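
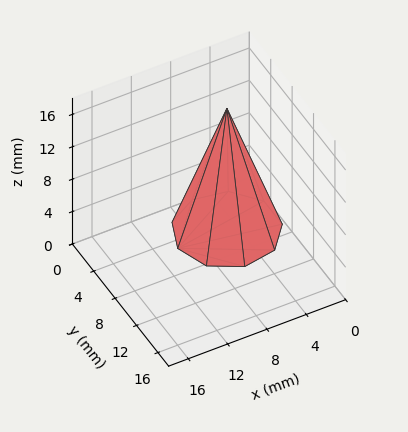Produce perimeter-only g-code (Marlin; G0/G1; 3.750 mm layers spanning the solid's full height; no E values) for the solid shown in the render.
Reading the render: the shape is a regular 9-sided pyramid, base circumscribed radius ≈ 5 mm, apex at z ≈ 15 mm (dimensions read to the nearest mm from the axis ticks). For the g-code, the solid's height is divided into equal slices at the stated Δz and each level perimeter traced with G1 moves after a G0 lift.

; perimeter-only toolpath
G21 ; units = mm
G90 ; absolute positioning
G28 ; home
; layer 1
G0 Z3.750
G0 X8.750 Y5.000
G1 X7.873 Y7.411
G1 X5.651 Y8.693
G1 X3.125 Y8.248
G1 X1.476 Y6.282
G1 X1.476 Y3.718
G1 X3.125 Y1.752
G1 X5.651 Y1.307
G1 X7.873 Y2.590
G1 X8.750 Y5.000
; layer 2
G0 Z7.500
G0 X7.500 Y5.000
G1 X6.915 Y6.607
G1 X5.434 Y7.462
G1 X3.750 Y7.165
G1 X2.651 Y5.855
G1 X2.651 Y4.145
G1 X3.750 Y2.835
G1 X5.434 Y2.538
G1 X6.915 Y3.393
G1 X7.500 Y5.000
; layer 3
G0 Z11.250
G0 X6.250 Y5.000
G1 X5.957 Y5.803
G1 X5.217 Y6.231
G1 X4.375 Y6.082
G1 X3.825 Y5.428
G1 X3.825 Y4.572
G1 X4.375 Y3.917
G1 X5.217 Y3.769
G1 X5.957 Y4.197
G1 X6.250 Y5.000
M2 ; end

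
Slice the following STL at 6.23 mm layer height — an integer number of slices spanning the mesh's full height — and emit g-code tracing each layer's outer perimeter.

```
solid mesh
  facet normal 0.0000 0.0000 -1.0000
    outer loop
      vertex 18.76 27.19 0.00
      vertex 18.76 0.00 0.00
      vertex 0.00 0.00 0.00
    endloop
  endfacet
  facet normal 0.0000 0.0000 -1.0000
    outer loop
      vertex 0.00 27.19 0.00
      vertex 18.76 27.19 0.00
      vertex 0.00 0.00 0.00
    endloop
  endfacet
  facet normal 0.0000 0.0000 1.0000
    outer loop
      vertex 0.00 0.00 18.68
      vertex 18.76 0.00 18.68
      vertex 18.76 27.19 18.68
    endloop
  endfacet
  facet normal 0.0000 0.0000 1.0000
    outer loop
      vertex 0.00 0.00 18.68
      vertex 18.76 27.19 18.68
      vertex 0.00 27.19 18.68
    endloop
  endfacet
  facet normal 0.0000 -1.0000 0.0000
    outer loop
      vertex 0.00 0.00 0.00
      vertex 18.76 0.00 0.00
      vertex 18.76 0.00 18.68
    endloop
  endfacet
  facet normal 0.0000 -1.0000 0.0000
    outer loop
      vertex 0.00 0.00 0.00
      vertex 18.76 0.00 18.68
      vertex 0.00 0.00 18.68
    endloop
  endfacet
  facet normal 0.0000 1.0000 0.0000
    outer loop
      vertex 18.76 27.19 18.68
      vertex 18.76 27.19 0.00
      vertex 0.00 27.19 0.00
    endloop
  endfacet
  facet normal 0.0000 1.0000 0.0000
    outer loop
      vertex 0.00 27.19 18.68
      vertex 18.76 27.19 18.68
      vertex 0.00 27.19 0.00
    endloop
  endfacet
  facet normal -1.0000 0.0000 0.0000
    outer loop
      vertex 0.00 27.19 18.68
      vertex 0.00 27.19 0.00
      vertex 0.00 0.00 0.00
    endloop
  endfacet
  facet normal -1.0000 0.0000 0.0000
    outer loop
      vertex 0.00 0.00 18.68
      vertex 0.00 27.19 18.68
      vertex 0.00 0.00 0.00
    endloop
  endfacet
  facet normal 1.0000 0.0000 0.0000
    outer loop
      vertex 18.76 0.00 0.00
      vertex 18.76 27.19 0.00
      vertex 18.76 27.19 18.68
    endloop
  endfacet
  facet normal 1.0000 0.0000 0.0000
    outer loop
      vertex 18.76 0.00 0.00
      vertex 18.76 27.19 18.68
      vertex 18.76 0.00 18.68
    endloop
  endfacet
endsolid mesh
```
; perimeter-only toolpath
G21 ; units = mm
G90 ; absolute positioning
G28 ; home
; layer 1
G0 Z6.23
G0 X0.00 Y0.00
G1 X18.76 Y0.00
G1 X18.76 Y27.19
G1 X0.00 Y27.19
G1 X0.00 Y0.00
; layer 2
G0 Z12.45
G0 X0.00 Y0.00
G1 X18.76 Y0.00
G1 X18.76 Y27.19
G1 X0.00 Y27.19
G1 X0.00 Y0.00
; layer 3
G0 Z18.68
G0 X0.00 Y0.00
G1 X18.76 Y0.00
G1 X18.76 Y27.19
G1 X0.00 Y27.19
G1 X0.00 Y0.00
M2 ; end

The solid is a rectangular box, roughly 18.8 × 27.2 mm footprint and 18.7 mm tall. Slicing at Δz = 6.23 mm — 3 equal slices spanning the solid's height, so layer i sits at z = i·h/3 — gives 3 non-empty perimeters. Each is a 4-segment closed polygon; G0 lifts to the layer z and rapids to the start vertex, then G1 traces the edges.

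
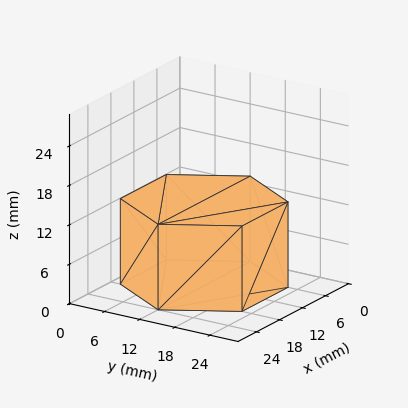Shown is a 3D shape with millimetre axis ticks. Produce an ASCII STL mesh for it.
Reading the render: the shape is a regular 6-sided prism (a cylinder approximated with 6 flat sides), circumscribed radius ≈ 12 mm, height ≈ 13 mm (dimensions read to the nearest mm from the axis ticks). For the STL, each face is triangulated and given an outward normal.

solid part
  facet normal 0.0000 0.0000 -1.0000
    outer loop
      vertex 6.00 22.39 0.00
      vertex 18.00 22.39 0.00
      vertex 24.00 12.00 0.00
    endloop
  endfacet
  facet normal 0.0000 0.0000 -1.0000
    outer loop
      vertex 0.00 12.00 0.00
      vertex 6.00 22.39 0.00
      vertex 24.00 12.00 0.00
    endloop
  endfacet
  facet normal 0.0000 0.0000 -1.0000
    outer loop
      vertex 6.00 1.61 0.00
      vertex 0.00 12.00 0.00
      vertex 24.00 12.00 0.00
    endloop
  endfacet
  facet normal 0.0000 0.0000 -1.0000
    outer loop
      vertex 18.00 1.61 0.00
      vertex 6.00 1.61 0.00
      vertex 24.00 12.00 0.00
    endloop
  endfacet
  facet normal 0.0000 0.0000 1.0000
    outer loop
      vertex 24.00 12.00 13.00
      vertex 18.00 22.39 13.00
      vertex 6.00 22.39 13.00
    endloop
  endfacet
  facet normal 0.0000 0.0000 1.0000
    outer loop
      vertex 24.00 12.00 13.00
      vertex 6.00 22.39 13.00
      vertex 0.00 12.00 13.00
    endloop
  endfacet
  facet normal 0.0000 0.0000 1.0000
    outer loop
      vertex 24.00 12.00 13.00
      vertex 0.00 12.00 13.00
      vertex 6.00 1.61 13.00
    endloop
  endfacet
  facet normal 0.0000 0.0000 1.0000
    outer loop
      vertex 24.00 12.00 13.00
      vertex 6.00 1.61 13.00
      vertex 18.00 1.61 13.00
    endloop
  endfacet
  facet normal 0.8660 0.5001 0.0000
    outer loop
      vertex 24.00 12.00 0.00
      vertex 18.00 22.39 0.00
      vertex 18.00 22.39 13.00
    endloop
  endfacet
  facet normal 0.8660 0.5001 0.0000
    outer loop
      vertex 24.00 12.00 0.00
      vertex 18.00 22.39 13.00
      vertex 24.00 12.00 13.00
    endloop
  endfacet
  facet normal 0.0000 1.0000 0.0000
    outer loop
      vertex 18.00 22.39 0.00
      vertex 6.00 22.39 0.00
      vertex 6.00 22.39 13.00
    endloop
  endfacet
  facet normal 0.0000 1.0000 0.0000
    outer loop
      vertex 18.00 22.39 0.00
      vertex 6.00 22.39 13.00
      vertex 18.00 22.39 13.00
    endloop
  endfacet
  facet normal -0.8660 0.5001 0.0000
    outer loop
      vertex 6.00 22.39 0.00
      vertex 0.00 12.00 0.00
      vertex 0.00 12.00 13.00
    endloop
  endfacet
  facet normal -0.8660 0.5001 0.0000
    outer loop
      vertex 6.00 22.39 0.00
      vertex 0.00 12.00 13.00
      vertex 6.00 22.39 13.00
    endloop
  endfacet
  facet normal -0.8660 -0.5001 0.0000
    outer loop
      vertex 0.00 12.00 0.00
      vertex 6.00 1.61 0.00
      vertex 6.00 1.61 13.00
    endloop
  endfacet
  facet normal -0.8660 -0.5001 0.0000
    outer loop
      vertex 0.00 12.00 0.00
      vertex 6.00 1.61 13.00
      vertex 0.00 12.00 13.00
    endloop
  endfacet
  facet normal 0.0000 -1.0000 0.0000
    outer loop
      vertex 6.00 1.61 0.00
      vertex 18.00 1.61 0.00
      vertex 18.00 1.61 13.00
    endloop
  endfacet
  facet normal 0.0000 -1.0000 0.0000
    outer loop
      vertex 6.00 1.61 0.00
      vertex 18.00 1.61 13.00
      vertex 6.00 1.61 13.00
    endloop
  endfacet
  facet normal 0.8660 -0.5001 0.0000
    outer loop
      vertex 18.00 1.61 0.00
      vertex 24.00 12.00 0.00
      vertex 24.00 12.00 13.00
    endloop
  endfacet
  facet normal 0.8660 -0.5001 0.0000
    outer loop
      vertex 18.00 1.61 0.00
      vertex 24.00 12.00 13.00
      vertex 18.00 1.61 13.00
    endloop
  endfacet
endsolid part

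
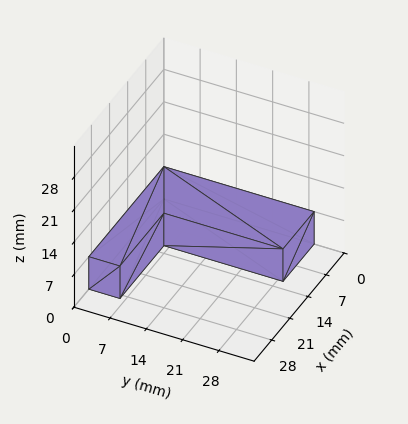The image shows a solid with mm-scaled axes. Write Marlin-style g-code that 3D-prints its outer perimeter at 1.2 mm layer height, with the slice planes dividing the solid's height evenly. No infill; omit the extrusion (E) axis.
Reading the render: the shape is an L-shaped prism: outer 29 × 29 mm, arm thicknesses ≈ 6 mm (horizontal) and 12 mm (vertical), extruded 7 mm in z (dimensions read to the nearest mm from the axis ticks). For the g-code, the solid's height is divided into equal slices at the stated Δz and each level perimeter traced with G1 moves after a G0 lift.

; perimeter-only toolpath
G21 ; units = mm
G90 ; absolute positioning
G28 ; home
; layer 1
G0 Z1.2
G0 X0.0 Y0.0
G1 X29.0 Y0.0
G1 X29.0 Y6.0
G1 X12.0 Y6.0
G1 X12.0 Y29.0
G1 X0.0 Y29.0
G1 X0.0 Y0.0
; layer 2
G0 Z2.3
G0 X0.0 Y0.0
G1 X29.0 Y0.0
G1 X29.0 Y6.0
G1 X12.0 Y6.0
G1 X12.0 Y29.0
G1 X0.0 Y29.0
G1 X0.0 Y0.0
; layer 3
G0 Z3.5
G0 X0.0 Y0.0
G1 X29.0 Y0.0
G1 X29.0 Y6.0
G1 X12.0 Y6.0
G1 X12.0 Y29.0
G1 X0.0 Y29.0
G1 X0.0 Y0.0
; layer 4
G0 Z4.7
G0 X0.0 Y0.0
G1 X29.0 Y0.0
G1 X29.0 Y6.0
G1 X12.0 Y6.0
G1 X12.0 Y29.0
G1 X0.0 Y29.0
G1 X0.0 Y0.0
; layer 5
G0 Z5.8
G0 X0.0 Y0.0
G1 X29.0 Y0.0
G1 X29.0 Y6.0
G1 X12.0 Y6.0
G1 X12.0 Y29.0
G1 X0.0 Y29.0
G1 X0.0 Y0.0
; layer 6
G0 Z7.0
G0 X0.0 Y0.0
G1 X29.0 Y0.0
G1 X29.0 Y6.0
G1 X12.0 Y6.0
G1 X12.0 Y29.0
G1 X0.0 Y29.0
G1 X0.0 Y0.0
M2 ; end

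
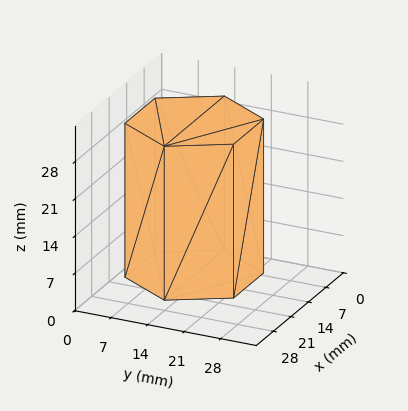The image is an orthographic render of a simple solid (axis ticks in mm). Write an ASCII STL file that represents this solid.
Reading the render: the shape is a regular 6-sided prism (a cylinder approximated with 6 flat sides), circumscribed radius ≈ 12 mm, height ≈ 29 mm (dimensions read to the nearest mm from the axis ticks). For the STL, each face is triangulated and given an outward normal.

solid part
  facet normal 0.0000 0.0000 -1.0000
    outer loop
      vertex 6.0 22.4 0.0
      vertex 18.0 22.4 0.0
      vertex 24.0 12.0 0.0
    endloop
  endfacet
  facet normal 0.0000 0.0000 -1.0000
    outer loop
      vertex 0.0 12.0 0.0
      vertex 6.0 22.4 0.0
      vertex 24.0 12.0 0.0
    endloop
  endfacet
  facet normal 0.0000 0.0000 -1.0000
    outer loop
      vertex 6.0 1.6 0.0
      vertex 0.0 12.0 0.0
      vertex 24.0 12.0 0.0
    endloop
  endfacet
  facet normal 0.0000 0.0000 -1.0000
    outer loop
      vertex 18.0 1.6 0.0
      vertex 6.0 1.6 0.0
      vertex 24.0 12.0 0.0
    endloop
  endfacet
  facet normal 0.0000 0.0000 1.0000
    outer loop
      vertex 24.0 12.0 29.0
      vertex 18.0 22.4 29.0
      vertex 6.0 22.4 29.0
    endloop
  endfacet
  facet normal 0.0000 0.0000 1.0000
    outer loop
      vertex 24.0 12.0 29.0
      vertex 6.0 22.4 29.0
      vertex 0.0 12.0 29.0
    endloop
  endfacet
  facet normal 0.0000 0.0000 1.0000
    outer loop
      vertex 24.0 12.0 29.0
      vertex 0.0 12.0 29.0
      vertex 6.0 1.6 29.0
    endloop
  endfacet
  facet normal 0.0000 0.0000 1.0000
    outer loop
      vertex 24.0 12.0 29.0
      vertex 6.0 1.6 29.0
      vertex 18.0 1.6 29.0
    endloop
  endfacet
  facet normal 0.8662 0.4997 0.0000
    outer loop
      vertex 24.0 12.0 0.0
      vertex 18.0 22.4 0.0
      vertex 18.0 22.4 29.0
    endloop
  endfacet
  facet normal 0.8662 0.4997 0.0000
    outer loop
      vertex 24.0 12.0 0.0
      vertex 18.0 22.4 29.0
      vertex 24.0 12.0 29.0
    endloop
  endfacet
  facet normal 0.0000 1.0000 0.0000
    outer loop
      vertex 18.0 22.4 0.0
      vertex 6.0 22.4 0.0
      vertex 6.0 22.4 29.0
    endloop
  endfacet
  facet normal 0.0000 1.0000 0.0000
    outer loop
      vertex 18.0 22.4 0.0
      vertex 6.0 22.4 29.0
      vertex 18.0 22.4 29.0
    endloop
  endfacet
  facet normal -0.8662 0.4997 0.0000
    outer loop
      vertex 6.0 22.4 0.0
      vertex 0.0 12.0 0.0
      vertex 0.0 12.0 29.0
    endloop
  endfacet
  facet normal -0.8662 0.4997 0.0000
    outer loop
      vertex 6.0 22.4 0.0
      vertex 0.0 12.0 29.0
      vertex 6.0 22.4 29.0
    endloop
  endfacet
  facet normal -0.8662 -0.4997 0.0000
    outer loop
      vertex 0.0 12.0 0.0
      vertex 6.0 1.6 0.0
      vertex 6.0 1.6 29.0
    endloop
  endfacet
  facet normal -0.8662 -0.4997 0.0000
    outer loop
      vertex 0.0 12.0 0.0
      vertex 6.0 1.6 29.0
      vertex 0.0 12.0 29.0
    endloop
  endfacet
  facet normal 0.0000 -1.0000 0.0000
    outer loop
      vertex 6.0 1.6 0.0
      vertex 18.0 1.6 0.0
      vertex 18.0 1.6 29.0
    endloop
  endfacet
  facet normal 0.0000 -1.0000 0.0000
    outer loop
      vertex 6.0 1.6 0.0
      vertex 18.0 1.6 29.0
      vertex 6.0 1.6 29.0
    endloop
  endfacet
  facet normal 0.8662 -0.4997 0.0000
    outer loop
      vertex 18.0 1.6 0.0
      vertex 24.0 12.0 0.0
      vertex 24.0 12.0 29.0
    endloop
  endfacet
  facet normal 0.8662 -0.4997 0.0000
    outer loop
      vertex 18.0 1.6 0.0
      vertex 24.0 12.0 29.0
      vertex 18.0 1.6 29.0
    endloop
  endfacet
endsolid part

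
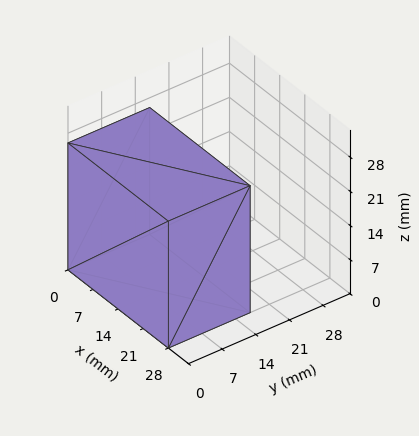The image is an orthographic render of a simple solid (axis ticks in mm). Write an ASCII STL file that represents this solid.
Reading the render: the shape is a rectangular box, roughly 28 × 17 mm footprint and 26 mm tall (dimensions read to the nearest mm from the axis ticks). For the STL, each face is triangulated and given an outward normal.

solid part
  facet normal 0.0000 0.0000 -1.0000
    outer loop
      vertex 28.00 17.00 0.00
      vertex 28.00 0.00 0.00
      vertex 0.00 0.00 0.00
    endloop
  endfacet
  facet normal 0.0000 0.0000 -1.0000
    outer loop
      vertex 0.00 17.00 0.00
      vertex 28.00 17.00 0.00
      vertex 0.00 0.00 0.00
    endloop
  endfacet
  facet normal 0.0000 0.0000 1.0000
    outer loop
      vertex 0.00 0.00 26.00
      vertex 28.00 0.00 26.00
      vertex 28.00 17.00 26.00
    endloop
  endfacet
  facet normal 0.0000 0.0000 1.0000
    outer loop
      vertex 0.00 0.00 26.00
      vertex 28.00 17.00 26.00
      vertex 0.00 17.00 26.00
    endloop
  endfacet
  facet normal 0.0000 -1.0000 0.0000
    outer loop
      vertex 0.00 0.00 0.00
      vertex 28.00 0.00 0.00
      vertex 28.00 0.00 26.00
    endloop
  endfacet
  facet normal 0.0000 -1.0000 0.0000
    outer loop
      vertex 0.00 0.00 0.00
      vertex 28.00 0.00 26.00
      vertex 0.00 0.00 26.00
    endloop
  endfacet
  facet normal 0.0000 1.0000 0.0000
    outer loop
      vertex 28.00 17.00 26.00
      vertex 28.00 17.00 0.00
      vertex 0.00 17.00 0.00
    endloop
  endfacet
  facet normal 0.0000 1.0000 0.0000
    outer loop
      vertex 0.00 17.00 26.00
      vertex 28.00 17.00 26.00
      vertex 0.00 17.00 0.00
    endloop
  endfacet
  facet normal -1.0000 0.0000 0.0000
    outer loop
      vertex 0.00 17.00 26.00
      vertex 0.00 17.00 0.00
      vertex 0.00 0.00 0.00
    endloop
  endfacet
  facet normal -1.0000 0.0000 0.0000
    outer loop
      vertex 0.00 0.00 26.00
      vertex 0.00 17.00 26.00
      vertex 0.00 0.00 0.00
    endloop
  endfacet
  facet normal 1.0000 0.0000 0.0000
    outer loop
      vertex 28.00 0.00 0.00
      vertex 28.00 17.00 0.00
      vertex 28.00 17.00 26.00
    endloop
  endfacet
  facet normal 1.0000 0.0000 0.0000
    outer loop
      vertex 28.00 0.00 0.00
      vertex 28.00 17.00 26.00
      vertex 28.00 0.00 26.00
    endloop
  endfacet
endsolid part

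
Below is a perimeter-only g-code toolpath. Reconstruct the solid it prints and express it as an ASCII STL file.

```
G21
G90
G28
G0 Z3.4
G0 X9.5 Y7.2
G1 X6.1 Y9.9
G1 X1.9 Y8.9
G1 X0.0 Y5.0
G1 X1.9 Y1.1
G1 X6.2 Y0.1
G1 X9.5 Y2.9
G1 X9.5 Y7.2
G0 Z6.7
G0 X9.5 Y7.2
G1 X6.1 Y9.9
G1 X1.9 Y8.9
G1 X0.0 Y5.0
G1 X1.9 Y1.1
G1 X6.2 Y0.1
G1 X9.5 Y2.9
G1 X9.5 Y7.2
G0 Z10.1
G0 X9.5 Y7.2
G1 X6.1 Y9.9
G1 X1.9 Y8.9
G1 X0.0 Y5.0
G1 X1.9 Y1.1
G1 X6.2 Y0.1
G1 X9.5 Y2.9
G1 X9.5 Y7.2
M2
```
solid part
  facet normal 0.0000 0.0000 -1.0000
    outer loop
      vertex 1.9 8.9 0.0
      vertex 6.1 9.9 0.0
      vertex 9.5 7.2 0.0
    endloop
  endfacet
  facet normal 0.0000 0.0000 -1.0000
    outer loop
      vertex 0.0 5.0 0.0
      vertex 1.9 8.9 0.0
      vertex 9.5 7.2 0.0
    endloop
  endfacet
  facet normal 0.0000 0.0000 -1.0000
    outer loop
      vertex 1.9 1.1 0.0
      vertex 0.0 5.0 0.0
      vertex 9.5 7.2 0.0
    endloop
  endfacet
  facet normal 0.0000 0.0000 -1.0000
    outer loop
      vertex 6.2 0.1 0.0
      vertex 1.9 1.1 0.0
      vertex 9.5 7.2 0.0
    endloop
  endfacet
  facet normal 0.0000 0.0000 -1.0000
    outer loop
      vertex 9.5 2.9 0.0
      vertex 6.2 0.1 0.0
      vertex 9.5 7.2 0.0
    endloop
  endfacet
  facet normal 0.0000 0.0000 1.0000
    outer loop
      vertex 9.5 7.2 10.1
      vertex 6.1 9.9 10.1
      vertex 1.9 8.9 10.1
    endloop
  endfacet
  facet normal 0.0000 0.0000 1.0000
    outer loop
      vertex 9.5 7.2 10.1
      vertex 1.9 8.9 10.1
      vertex 0.0 5.0 10.1
    endloop
  endfacet
  facet normal 0.0000 0.0000 1.0000
    outer loop
      vertex 9.5 7.2 10.1
      vertex 0.0 5.0 10.1
      vertex 1.9 1.1 10.1
    endloop
  endfacet
  facet normal 0.0000 0.0000 1.0000
    outer loop
      vertex 9.5 7.2 10.1
      vertex 1.9 1.1 10.1
      vertex 6.2 0.1 10.1
    endloop
  endfacet
  facet normal 0.0000 0.0000 1.0000
    outer loop
      vertex 9.5 7.2 10.1
      vertex 6.2 0.1 10.1
      vertex 9.5 2.9 10.1
    endloop
  endfacet
  facet normal 0.6219 0.7831 0.0000
    outer loop
      vertex 9.5 7.2 0.0
      vertex 6.1 9.9 0.0
      vertex 6.1 9.9 10.1
    endloop
  endfacet
  facet normal 0.6219 0.7831 0.0000
    outer loop
      vertex 9.5 7.2 0.0
      vertex 6.1 9.9 10.1
      vertex 9.5 7.2 10.1
    endloop
  endfacet
  facet normal -0.2316 0.9728 0.0000
    outer loop
      vertex 6.1 9.9 0.0
      vertex 1.9 8.9 0.0
      vertex 1.9 8.9 10.1
    endloop
  endfacet
  facet normal -0.2316 0.9728 0.0000
    outer loop
      vertex 6.1 9.9 0.0
      vertex 1.9 8.9 10.1
      vertex 6.1 9.9 10.1
    endloop
  endfacet
  facet normal -0.8990 0.4380 0.0000
    outer loop
      vertex 1.9 8.9 0.0
      vertex 0.0 5.0 0.0
      vertex 0.0 5.0 10.1
    endloop
  endfacet
  facet normal -0.8990 0.4380 0.0000
    outer loop
      vertex 1.9 8.9 0.0
      vertex 0.0 5.0 10.1
      vertex 1.9 8.9 10.1
    endloop
  endfacet
  facet normal -0.8990 -0.4380 0.0000
    outer loop
      vertex 0.0 5.0 0.0
      vertex 1.9 1.1 0.0
      vertex 1.9 1.1 10.1
    endloop
  endfacet
  facet normal -0.8990 -0.4380 0.0000
    outer loop
      vertex 0.0 5.0 0.0
      vertex 1.9 1.1 10.1
      vertex 0.0 5.0 10.1
    endloop
  endfacet
  facet normal -0.2265 -0.9740 0.0000
    outer loop
      vertex 1.9 1.1 0.0
      vertex 6.2 0.1 0.0
      vertex 6.2 0.1 10.1
    endloop
  endfacet
  facet normal -0.2265 -0.9740 0.0000
    outer loop
      vertex 1.9 1.1 0.0
      vertex 6.2 0.1 10.1
      vertex 1.9 1.1 10.1
    endloop
  endfacet
  facet normal 0.6470 -0.7625 0.0000
    outer loop
      vertex 6.2 0.1 0.0
      vertex 9.5 2.9 0.0
      vertex 9.5 2.9 10.1
    endloop
  endfacet
  facet normal 0.6470 -0.7625 0.0000
    outer loop
      vertex 6.2 0.1 0.0
      vertex 9.5 2.9 10.1
      vertex 6.2 0.1 10.1
    endloop
  endfacet
  facet normal 1.0000 0.0000 0.0000
    outer loop
      vertex 9.5 2.9 0.0
      vertex 9.5 7.2 0.0
      vertex 9.5 7.2 10.1
    endloop
  endfacet
  facet normal 1.0000 0.0000 0.0000
    outer loop
      vertex 9.5 2.9 0.0
      vertex 9.5 7.2 10.1
      vertex 9.5 2.9 10.1
    endloop
  endfacet
endsolid part

The G0 Z moves step by Δz≈3.4 mm. Every layer's G1 loop is the same polygon, so the solid is a straight extrusion of it from z=0 to z≈10.1. Closing with flat bottom and top caps and triangulating gives 24 facets — a regular 7-sided prism (a cylinder approximated with 7 flat sides), circumscribed radius ≈ 5 mm, height ≈ 10.1 mm.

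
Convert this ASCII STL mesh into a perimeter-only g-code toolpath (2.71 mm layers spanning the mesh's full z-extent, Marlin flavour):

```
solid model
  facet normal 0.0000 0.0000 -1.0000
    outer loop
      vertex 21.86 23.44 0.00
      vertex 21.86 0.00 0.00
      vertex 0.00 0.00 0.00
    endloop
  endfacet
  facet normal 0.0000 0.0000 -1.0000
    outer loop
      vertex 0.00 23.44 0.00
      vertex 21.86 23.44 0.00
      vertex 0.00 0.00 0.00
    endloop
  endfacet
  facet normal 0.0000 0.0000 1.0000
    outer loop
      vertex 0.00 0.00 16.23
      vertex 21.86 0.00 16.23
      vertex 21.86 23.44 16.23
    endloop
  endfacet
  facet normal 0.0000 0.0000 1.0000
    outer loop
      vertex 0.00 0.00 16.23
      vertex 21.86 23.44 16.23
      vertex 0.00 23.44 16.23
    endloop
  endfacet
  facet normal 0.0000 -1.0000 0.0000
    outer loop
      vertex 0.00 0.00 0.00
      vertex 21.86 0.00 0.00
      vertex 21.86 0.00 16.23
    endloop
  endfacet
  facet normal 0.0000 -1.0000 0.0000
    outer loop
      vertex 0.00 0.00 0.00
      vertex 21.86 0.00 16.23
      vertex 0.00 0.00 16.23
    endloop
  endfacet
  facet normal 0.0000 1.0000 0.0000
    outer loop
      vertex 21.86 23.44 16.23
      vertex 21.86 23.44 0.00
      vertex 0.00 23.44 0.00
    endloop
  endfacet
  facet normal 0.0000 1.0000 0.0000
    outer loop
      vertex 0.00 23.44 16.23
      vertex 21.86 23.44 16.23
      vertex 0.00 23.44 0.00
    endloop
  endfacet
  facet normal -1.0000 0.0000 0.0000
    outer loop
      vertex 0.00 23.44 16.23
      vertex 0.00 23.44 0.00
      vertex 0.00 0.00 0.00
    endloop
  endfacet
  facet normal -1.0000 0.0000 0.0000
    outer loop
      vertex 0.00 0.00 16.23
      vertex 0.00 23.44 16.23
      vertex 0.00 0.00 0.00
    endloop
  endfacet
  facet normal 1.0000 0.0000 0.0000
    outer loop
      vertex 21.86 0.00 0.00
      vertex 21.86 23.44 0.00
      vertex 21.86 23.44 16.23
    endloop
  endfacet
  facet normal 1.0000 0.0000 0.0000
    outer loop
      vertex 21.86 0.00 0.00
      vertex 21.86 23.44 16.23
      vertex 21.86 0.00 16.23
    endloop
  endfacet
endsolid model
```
; perimeter-only toolpath
G21 ; units = mm
G90 ; absolute positioning
G28 ; home
; layer 1
G0 Z2.71
G0 X0.00 Y0.00
G1 X21.86 Y0.00
G1 X21.86 Y23.44
G1 X0.00 Y23.44
G1 X0.00 Y0.00
; layer 2
G0 Z5.41
G0 X0.00 Y0.00
G1 X21.86 Y0.00
G1 X21.86 Y23.44
G1 X0.00 Y23.44
G1 X0.00 Y0.00
; layer 3
G0 Z8.12
G0 X0.00 Y0.00
G1 X21.86 Y0.00
G1 X21.86 Y23.44
G1 X0.00 Y23.44
G1 X0.00 Y0.00
; layer 4
G0 Z10.82
G0 X0.00 Y0.00
G1 X21.86 Y0.00
G1 X21.86 Y23.44
G1 X0.00 Y23.44
G1 X0.00 Y0.00
; layer 5
G0 Z13.53
G0 X0.00 Y0.00
G1 X21.86 Y0.00
G1 X21.86 Y23.44
G1 X0.00 Y23.44
G1 X0.00 Y0.00
; layer 6
G0 Z16.23
G0 X0.00 Y0.00
G1 X21.86 Y0.00
G1 X21.86 Y23.44
G1 X0.00 Y23.44
G1 X0.00 Y0.00
M2 ; end

The solid is a rectangular box, roughly 21.9 × 23.4 mm footprint and 16.2 mm tall. Slicing at Δz = 2.71 mm — 6 equal slices spanning the solid's height, so layer i sits at z = i·h/6 — gives 6 non-empty perimeters. Each is a 4-segment closed polygon; G0 lifts to the layer z and rapids to the start vertex, then G1 traces the edges.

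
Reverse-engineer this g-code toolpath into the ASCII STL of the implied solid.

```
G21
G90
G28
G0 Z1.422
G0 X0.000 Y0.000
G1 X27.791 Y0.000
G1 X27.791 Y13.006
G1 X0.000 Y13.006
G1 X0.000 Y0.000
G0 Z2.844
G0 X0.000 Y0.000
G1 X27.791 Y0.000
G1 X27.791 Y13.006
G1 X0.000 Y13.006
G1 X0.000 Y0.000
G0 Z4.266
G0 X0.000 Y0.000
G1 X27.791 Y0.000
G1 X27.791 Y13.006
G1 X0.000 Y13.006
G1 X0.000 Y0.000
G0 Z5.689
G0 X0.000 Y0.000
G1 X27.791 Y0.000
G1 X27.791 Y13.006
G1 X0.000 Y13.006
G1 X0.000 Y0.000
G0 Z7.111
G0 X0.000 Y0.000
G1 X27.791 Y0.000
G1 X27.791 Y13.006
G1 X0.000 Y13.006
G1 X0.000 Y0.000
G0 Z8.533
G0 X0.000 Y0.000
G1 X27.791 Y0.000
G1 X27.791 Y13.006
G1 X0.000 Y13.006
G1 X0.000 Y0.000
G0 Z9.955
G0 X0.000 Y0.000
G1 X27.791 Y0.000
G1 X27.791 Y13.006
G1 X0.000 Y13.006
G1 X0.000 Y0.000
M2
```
solid part
  facet normal 0.0000 0.0000 -1.0000
    outer loop
      vertex 27.791 13.006 0.000
      vertex 27.791 0.000 0.000
      vertex 0.000 0.000 0.000
    endloop
  endfacet
  facet normal 0.0000 0.0000 -1.0000
    outer loop
      vertex 0.000 13.006 0.000
      vertex 27.791 13.006 0.000
      vertex 0.000 0.000 0.000
    endloop
  endfacet
  facet normal 0.0000 0.0000 1.0000
    outer loop
      vertex 0.000 0.000 9.955
      vertex 27.791 0.000 9.955
      vertex 27.791 13.006 9.955
    endloop
  endfacet
  facet normal 0.0000 0.0000 1.0000
    outer loop
      vertex 0.000 0.000 9.955
      vertex 27.791 13.006 9.955
      vertex 0.000 13.006 9.955
    endloop
  endfacet
  facet normal 0.0000 -1.0000 0.0000
    outer loop
      vertex 0.000 0.000 0.000
      vertex 27.791 0.000 0.000
      vertex 27.791 0.000 9.955
    endloop
  endfacet
  facet normal 0.0000 -1.0000 0.0000
    outer loop
      vertex 0.000 0.000 0.000
      vertex 27.791 0.000 9.955
      vertex 0.000 0.000 9.955
    endloop
  endfacet
  facet normal 0.0000 1.0000 0.0000
    outer loop
      vertex 27.791 13.006 9.955
      vertex 27.791 13.006 0.000
      vertex 0.000 13.006 0.000
    endloop
  endfacet
  facet normal 0.0000 1.0000 0.0000
    outer loop
      vertex 0.000 13.006 9.955
      vertex 27.791 13.006 9.955
      vertex 0.000 13.006 0.000
    endloop
  endfacet
  facet normal -1.0000 0.0000 0.0000
    outer loop
      vertex 0.000 13.006 9.955
      vertex 0.000 13.006 0.000
      vertex 0.000 0.000 0.000
    endloop
  endfacet
  facet normal -1.0000 0.0000 0.0000
    outer loop
      vertex 0.000 0.000 9.955
      vertex 0.000 13.006 9.955
      vertex 0.000 0.000 0.000
    endloop
  endfacet
  facet normal 1.0000 0.0000 0.0000
    outer loop
      vertex 27.791 0.000 0.000
      vertex 27.791 13.006 0.000
      vertex 27.791 13.006 9.955
    endloop
  endfacet
  facet normal 1.0000 0.0000 0.0000
    outer loop
      vertex 27.791 0.000 0.000
      vertex 27.791 13.006 9.955
      vertex 27.791 0.000 9.955
    endloop
  endfacet
endsolid part

The G0 Z moves step by Δz≈1.422 mm. Every layer's G1 loop is the same polygon, so the solid is a straight extrusion of it from z=0 to z≈9.96. Closing with flat bottom and top caps and triangulating gives 12 facets — a rectangular box, roughly 27.8 × 13 mm footprint and 9.96 mm tall.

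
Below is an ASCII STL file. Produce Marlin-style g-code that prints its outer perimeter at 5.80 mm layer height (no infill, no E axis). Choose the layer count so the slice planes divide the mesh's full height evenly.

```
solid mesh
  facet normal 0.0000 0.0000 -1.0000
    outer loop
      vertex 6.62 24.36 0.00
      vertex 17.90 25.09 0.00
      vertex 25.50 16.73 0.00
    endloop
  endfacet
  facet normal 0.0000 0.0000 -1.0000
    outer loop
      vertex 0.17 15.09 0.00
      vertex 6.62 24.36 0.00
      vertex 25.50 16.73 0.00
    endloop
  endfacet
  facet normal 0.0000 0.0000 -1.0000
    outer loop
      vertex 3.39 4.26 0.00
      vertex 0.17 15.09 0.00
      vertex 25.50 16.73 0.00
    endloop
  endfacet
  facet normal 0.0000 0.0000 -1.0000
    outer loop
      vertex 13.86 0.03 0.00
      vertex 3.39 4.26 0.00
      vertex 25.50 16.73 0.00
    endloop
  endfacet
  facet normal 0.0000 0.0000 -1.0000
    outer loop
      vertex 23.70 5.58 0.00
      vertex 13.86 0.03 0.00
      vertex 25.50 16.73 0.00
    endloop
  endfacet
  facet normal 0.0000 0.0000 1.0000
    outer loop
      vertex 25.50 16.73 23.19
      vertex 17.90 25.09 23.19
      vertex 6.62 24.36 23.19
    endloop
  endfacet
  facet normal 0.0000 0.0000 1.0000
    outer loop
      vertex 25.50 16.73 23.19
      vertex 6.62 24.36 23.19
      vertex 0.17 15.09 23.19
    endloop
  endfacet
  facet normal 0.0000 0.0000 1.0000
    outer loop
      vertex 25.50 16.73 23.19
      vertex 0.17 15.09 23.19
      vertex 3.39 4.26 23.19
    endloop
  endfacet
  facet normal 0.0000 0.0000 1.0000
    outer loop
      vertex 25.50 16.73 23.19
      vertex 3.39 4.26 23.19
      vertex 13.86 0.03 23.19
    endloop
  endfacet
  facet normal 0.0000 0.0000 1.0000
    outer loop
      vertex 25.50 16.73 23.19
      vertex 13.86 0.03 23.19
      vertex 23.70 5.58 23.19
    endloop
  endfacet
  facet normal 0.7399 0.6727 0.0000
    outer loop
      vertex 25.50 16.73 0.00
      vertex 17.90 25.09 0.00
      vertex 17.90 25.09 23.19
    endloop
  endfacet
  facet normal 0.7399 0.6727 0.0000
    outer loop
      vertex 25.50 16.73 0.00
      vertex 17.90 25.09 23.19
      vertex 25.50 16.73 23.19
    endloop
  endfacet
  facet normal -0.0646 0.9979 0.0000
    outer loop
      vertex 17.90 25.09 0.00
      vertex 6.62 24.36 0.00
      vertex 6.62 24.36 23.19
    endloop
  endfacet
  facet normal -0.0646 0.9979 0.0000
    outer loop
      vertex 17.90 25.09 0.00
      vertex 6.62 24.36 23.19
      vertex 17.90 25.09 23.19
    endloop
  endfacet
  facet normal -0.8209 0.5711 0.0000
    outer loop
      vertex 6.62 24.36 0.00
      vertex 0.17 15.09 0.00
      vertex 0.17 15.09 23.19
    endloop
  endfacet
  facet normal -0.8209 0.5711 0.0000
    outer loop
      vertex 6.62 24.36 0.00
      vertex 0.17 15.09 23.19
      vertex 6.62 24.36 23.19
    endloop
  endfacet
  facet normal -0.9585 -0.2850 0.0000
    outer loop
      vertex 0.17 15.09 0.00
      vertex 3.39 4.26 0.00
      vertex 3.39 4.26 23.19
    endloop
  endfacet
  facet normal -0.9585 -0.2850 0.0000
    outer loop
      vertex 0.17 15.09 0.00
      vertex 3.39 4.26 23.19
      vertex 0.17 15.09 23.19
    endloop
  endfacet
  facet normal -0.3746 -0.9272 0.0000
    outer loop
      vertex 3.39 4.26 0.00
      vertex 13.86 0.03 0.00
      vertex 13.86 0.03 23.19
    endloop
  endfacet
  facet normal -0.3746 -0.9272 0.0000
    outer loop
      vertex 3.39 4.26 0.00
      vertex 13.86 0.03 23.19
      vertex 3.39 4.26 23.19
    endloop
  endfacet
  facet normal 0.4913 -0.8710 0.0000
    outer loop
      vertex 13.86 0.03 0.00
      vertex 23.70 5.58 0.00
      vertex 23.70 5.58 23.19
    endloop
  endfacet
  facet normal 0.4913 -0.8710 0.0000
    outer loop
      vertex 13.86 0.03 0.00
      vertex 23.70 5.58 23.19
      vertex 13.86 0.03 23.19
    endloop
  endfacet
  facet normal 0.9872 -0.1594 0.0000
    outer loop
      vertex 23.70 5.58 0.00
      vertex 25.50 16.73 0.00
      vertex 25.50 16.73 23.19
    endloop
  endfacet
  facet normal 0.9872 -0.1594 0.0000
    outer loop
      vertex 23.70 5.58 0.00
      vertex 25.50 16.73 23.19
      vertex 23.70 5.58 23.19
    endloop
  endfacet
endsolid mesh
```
; perimeter-only toolpath
G21 ; units = mm
G90 ; absolute positioning
G28 ; home
; layer 1
G0 Z5.80
G0 X25.50 Y16.73
G1 X17.90 Y25.09
G1 X6.62 Y24.36
G1 X0.17 Y15.09
G1 X3.39 Y4.26
G1 X13.86 Y0.03
G1 X23.70 Y5.58
G1 X25.50 Y16.73
; layer 2
G0 Z11.60
G0 X25.50 Y16.73
G1 X17.90 Y25.09
G1 X6.62 Y24.36
G1 X0.17 Y15.09
G1 X3.39 Y4.26
G1 X13.86 Y0.03
G1 X23.70 Y5.58
G1 X25.50 Y16.73
; layer 3
G0 Z17.39
G0 X25.50 Y16.73
G1 X17.90 Y25.09
G1 X6.62 Y24.36
G1 X0.17 Y15.09
G1 X3.39 Y4.26
G1 X13.86 Y0.03
G1 X23.70 Y5.58
G1 X25.50 Y16.73
; layer 4
G0 Z23.19
G0 X25.50 Y16.73
G1 X17.90 Y25.09
G1 X6.62 Y24.36
G1 X0.17 Y15.09
G1 X3.39 Y4.26
G1 X13.86 Y0.03
G1 X23.70 Y5.58
G1 X25.50 Y16.73
M2 ; end

The solid is a regular 7-sided prism (a cylinder approximated with 7 flat sides), circumscribed radius ≈ 13 mm, height ≈ 23.2 mm. Slicing at Δz = 5.80 mm — 4 equal slices spanning the solid's height, so layer i sits at z = i·h/4 — gives 4 non-empty perimeters. Each is a 7-segment closed polygon; G0 lifts to the layer z and rapids to the start vertex, then G1 traces the edges.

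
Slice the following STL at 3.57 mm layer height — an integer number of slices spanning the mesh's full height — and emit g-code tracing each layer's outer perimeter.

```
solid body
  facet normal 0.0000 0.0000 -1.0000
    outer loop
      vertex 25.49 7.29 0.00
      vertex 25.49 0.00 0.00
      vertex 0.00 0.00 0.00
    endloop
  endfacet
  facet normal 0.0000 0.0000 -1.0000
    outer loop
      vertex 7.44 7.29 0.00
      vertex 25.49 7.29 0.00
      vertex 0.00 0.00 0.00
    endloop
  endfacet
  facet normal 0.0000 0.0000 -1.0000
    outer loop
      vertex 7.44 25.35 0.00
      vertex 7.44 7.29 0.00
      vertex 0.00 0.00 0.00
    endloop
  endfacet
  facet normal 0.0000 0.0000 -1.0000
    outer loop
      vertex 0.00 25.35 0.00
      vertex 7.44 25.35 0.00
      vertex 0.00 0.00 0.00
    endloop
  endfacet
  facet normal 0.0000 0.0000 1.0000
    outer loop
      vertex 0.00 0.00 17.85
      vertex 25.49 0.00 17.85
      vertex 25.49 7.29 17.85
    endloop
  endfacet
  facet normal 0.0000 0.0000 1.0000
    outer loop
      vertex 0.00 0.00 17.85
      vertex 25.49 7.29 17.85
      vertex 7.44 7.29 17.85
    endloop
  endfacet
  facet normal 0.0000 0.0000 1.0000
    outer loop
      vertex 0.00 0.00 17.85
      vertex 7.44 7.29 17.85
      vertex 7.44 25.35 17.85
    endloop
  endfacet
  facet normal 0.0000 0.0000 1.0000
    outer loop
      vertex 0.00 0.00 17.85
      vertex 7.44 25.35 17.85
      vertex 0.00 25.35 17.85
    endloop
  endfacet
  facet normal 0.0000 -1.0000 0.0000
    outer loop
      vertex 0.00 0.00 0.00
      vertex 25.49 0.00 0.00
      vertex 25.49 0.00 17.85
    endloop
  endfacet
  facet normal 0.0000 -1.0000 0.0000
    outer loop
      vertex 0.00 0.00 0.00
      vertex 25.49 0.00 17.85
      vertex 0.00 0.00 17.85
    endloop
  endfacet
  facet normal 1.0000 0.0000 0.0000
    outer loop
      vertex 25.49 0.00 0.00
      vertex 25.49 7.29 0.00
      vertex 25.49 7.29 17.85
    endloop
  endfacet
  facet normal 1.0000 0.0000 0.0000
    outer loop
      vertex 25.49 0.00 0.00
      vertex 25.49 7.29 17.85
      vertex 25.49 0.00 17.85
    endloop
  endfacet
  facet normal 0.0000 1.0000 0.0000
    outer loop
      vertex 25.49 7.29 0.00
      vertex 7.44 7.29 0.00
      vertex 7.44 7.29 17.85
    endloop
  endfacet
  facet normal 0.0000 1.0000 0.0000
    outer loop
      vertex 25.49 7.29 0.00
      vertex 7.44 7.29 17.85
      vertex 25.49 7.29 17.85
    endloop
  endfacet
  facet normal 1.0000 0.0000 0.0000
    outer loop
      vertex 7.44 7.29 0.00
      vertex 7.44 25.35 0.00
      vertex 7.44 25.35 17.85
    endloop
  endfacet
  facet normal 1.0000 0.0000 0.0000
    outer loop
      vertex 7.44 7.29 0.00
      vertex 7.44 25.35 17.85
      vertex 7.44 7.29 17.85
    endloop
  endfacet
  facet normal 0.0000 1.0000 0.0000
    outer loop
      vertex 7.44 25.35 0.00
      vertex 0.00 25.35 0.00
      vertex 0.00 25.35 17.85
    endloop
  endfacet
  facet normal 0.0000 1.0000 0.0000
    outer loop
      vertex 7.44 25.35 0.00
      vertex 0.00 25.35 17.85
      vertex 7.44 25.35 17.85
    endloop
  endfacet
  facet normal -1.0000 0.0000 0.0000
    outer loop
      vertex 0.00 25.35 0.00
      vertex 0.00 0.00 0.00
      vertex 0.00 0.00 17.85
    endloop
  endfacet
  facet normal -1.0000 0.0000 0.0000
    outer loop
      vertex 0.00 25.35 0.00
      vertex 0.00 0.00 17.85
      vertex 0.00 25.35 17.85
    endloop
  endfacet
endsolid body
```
; perimeter-only toolpath
G21 ; units = mm
G90 ; absolute positioning
G28 ; home
; layer 1
G0 Z3.57
G0 X0.00 Y0.00
G1 X25.49 Y0.00
G1 X25.49 Y7.29
G1 X7.44 Y7.29
G1 X7.44 Y25.35
G1 X0.00 Y25.35
G1 X0.00 Y0.00
; layer 2
G0 Z7.14
G0 X0.00 Y0.00
G1 X25.49 Y0.00
G1 X25.49 Y7.29
G1 X7.44 Y7.29
G1 X7.44 Y25.35
G1 X0.00 Y25.35
G1 X0.00 Y0.00
; layer 3
G0 Z10.71
G0 X0.00 Y0.00
G1 X25.49 Y0.00
G1 X25.49 Y7.29
G1 X7.44 Y7.29
G1 X7.44 Y25.35
G1 X0.00 Y25.35
G1 X0.00 Y0.00
; layer 4
G0 Z14.28
G0 X0.00 Y0.00
G1 X25.49 Y0.00
G1 X25.49 Y7.29
G1 X7.44 Y7.29
G1 X7.44 Y25.35
G1 X0.00 Y25.35
G1 X0.00 Y0.00
; layer 5
G0 Z17.85
G0 X0.00 Y0.00
G1 X25.49 Y0.00
G1 X25.49 Y7.29
G1 X7.44 Y7.29
G1 X7.44 Y25.35
G1 X0.00 Y25.35
G1 X0.00 Y0.00
M2 ; end

The solid is an L-shaped prism: outer 25.5 × 25.4 mm, arm thicknesses ≈ 7.29 mm (horizontal) and 7.44 mm (vertical), extruded 17.9 mm in z. Slicing at Δz = 3.57 mm — 5 equal slices spanning the solid's height, so layer i sits at z = i·h/5 — gives 5 non-empty perimeters. Each is a 6-segment closed polygon; G0 lifts to the layer z and rapids to the start vertex, then G1 traces the edges.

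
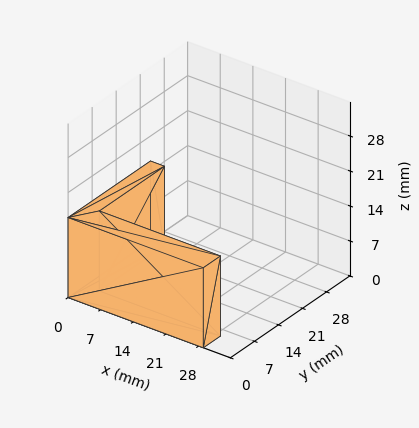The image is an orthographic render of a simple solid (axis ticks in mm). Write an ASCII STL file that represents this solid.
Reading the render: the shape is an L-shaped prism: outer 29 × 24 mm, arm thicknesses ≈ 5 mm (horizontal) and 3 mm (vertical), extruded 16 mm in z (dimensions read to the nearest mm from the axis ticks). For the STL, each face is triangulated and given an outward normal.

solid part
  facet normal 0.0000 0.0000 -1.0000
    outer loop
      vertex 29.0 5.0 0.0
      vertex 29.0 0.0 0.0
      vertex 0.0 0.0 0.0
    endloop
  endfacet
  facet normal 0.0000 0.0000 -1.0000
    outer loop
      vertex 3.0 5.0 0.0
      vertex 29.0 5.0 0.0
      vertex 0.0 0.0 0.0
    endloop
  endfacet
  facet normal 0.0000 0.0000 -1.0000
    outer loop
      vertex 3.0 24.0 0.0
      vertex 3.0 5.0 0.0
      vertex 0.0 0.0 0.0
    endloop
  endfacet
  facet normal 0.0000 0.0000 -1.0000
    outer loop
      vertex 0.0 24.0 0.0
      vertex 3.0 24.0 0.0
      vertex 0.0 0.0 0.0
    endloop
  endfacet
  facet normal 0.0000 0.0000 1.0000
    outer loop
      vertex 0.0 0.0 16.0
      vertex 29.0 0.0 16.0
      vertex 29.0 5.0 16.0
    endloop
  endfacet
  facet normal 0.0000 0.0000 1.0000
    outer loop
      vertex 0.0 0.0 16.0
      vertex 29.0 5.0 16.0
      vertex 3.0 5.0 16.0
    endloop
  endfacet
  facet normal 0.0000 0.0000 1.0000
    outer loop
      vertex 0.0 0.0 16.0
      vertex 3.0 5.0 16.0
      vertex 3.0 24.0 16.0
    endloop
  endfacet
  facet normal 0.0000 0.0000 1.0000
    outer loop
      vertex 0.0 0.0 16.0
      vertex 3.0 24.0 16.0
      vertex 0.0 24.0 16.0
    endloop
  endfacet
  facet normal 0.0000 -1.0000 0.0000
    outer loop
      vertex 0.0 0.0 0.0
      vertex 29.0 0.0 0.0
      vertex 29.0 0.0 16.0
    endloop
  endfacet
  facet normal 0.0000 -1.0000 0.0000
    outer loop
      vertex 0.0 0.0 0.0
      vertex 29.0 0.0 16.0
      vertex 0.0 0.0 16.0
    endloop
  endfacet
  facet normal 1.0000 0.0000 0.0000
    outer loop
      vertex 29.0 0.0 0.0
      vertex 29.0 5.0 0.0
      vertex 29.0 5.0 16.0
    endloop
  endfacet
  facet normal 1.0000 0.0000 0.0000
    outer loop
      vertex 29.0 0.0 0.0
      vertex 29.0 5.0 16.0
      vertex 29.0 0.0 16.0
    endloop
  endfacet
  facet normal 0.0000 1.0000 0.0000
    outer loop
      vertex 29.0 5.0 0.0
      vertex 3.0 5.0 0.0
      vertex 3.0 5.0 16.0
    endloop
  endfacet
  facet normal 0.0000 1.0000 0.0000
    outer loop
      vertex 29.0 5.0 0.0
      vertex 3.0 5.0 16.0
      vertex 29.0 5.0 16.0
    endloop
  endfacet
  facet normal 1.0000 0.0000 0.0000
    outer loop
      vertex 3.0 5.0 0.0
      vertex 3.0 24.0 0.0
      vertex 3.0 24.0 16.0
    endloop
  endfacet
  facet normal 1.0000 0.0000 0.0000
    outer loop
      vertex 3.0 5.0 0.0
      vertex 3.0 24.0 16.0
      vertex 3.0 5.0 16.0
    endloop
  endfacet
  facet normal 0.0000 1.0000 0.0000
    outer loop
      vertex 3.0 24.0 0.0
      vertex 0.0 24.0 0.0
      vertex 0.0 24.0 16.0
    endloop
  endfacet
  facet normal 0.0000 1.0000 0.0000
    outer loop
      vertex 3.0 24.0 0.0
      vertex 0.0 24.0 16.0
      vertex 3.0 24.0 16.0
    endloop
  endfacet
  facet normal -1.0000 0.0000 0.0000
    outer loop
      vertex 0.0 24.0 0.0
      vertex 0.0 0.0 0.0
      vertex 0.0 0.0 16.0
    endloop
  endfacet
  facet normal -1.0000 0.0000 0.0000
    outer loop
      vertex 0.0 24.0 0.0
      vertex 0.0 0.0 16.0
      vertex 0.0 24.0 16.0
    endloop
  endfacet
endsolid part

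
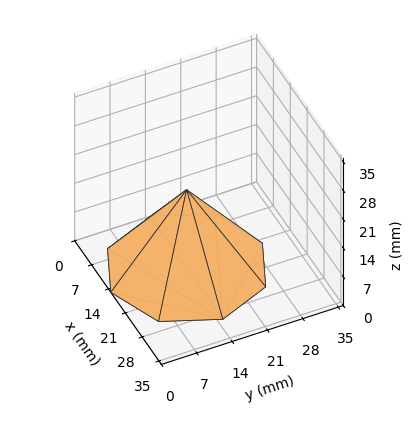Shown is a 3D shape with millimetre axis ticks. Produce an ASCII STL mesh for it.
Reading the render: the shape is a regular 8-sided pyramid, base circumscribed radius ≈ 15 mm, apex at z ≈ 19 mm (dimensions read to the nearest mm from the axis ticks). For the STL, each face is triangulated and given an outward normal.

solid part
  facet normal 0.0000 0.0000 -1.0000
    outer loop
      vertex 15.0 30.0 0.0
      vertex 25.6 25.6 0.0
      vertex 30.0 15.0 0.0
    endloop
  endfacet
  facet normal 0.0000 0.0000 -1.0000
    outer loop
      vertex 4.4 25.6 0.0
      vertex 15.0 30.0 0.0
      vertex 30.0 15.0 0.0
    endloop
  endfacet
  facet normal 0.0000 0.0000 -1.0000
    outer loop
      vertex 0.0 15.0 0.0
      vertex 4.4 25.6 0.0
      vertex 30.0 15.0 0.0
    endloop
  endfacet
  facet normal 0.0000 0.0000 -1.0000
    outer loop
      vertex 4.4 4.4 0.0
      vertex 0.0 15.0 0.0
      vertex 30.0 15.0 0.0
    endloop
  endfacet
  facet normal 0.0000 0.0000 -1.0000
    outer loop
      vertex 15.0 0.0 0.0
      vertex 4.4 4.4 0.0
      vertex 30.0 15.0 0.0
    endloop
  endfacet
  facet normal 0.0000 0.0000 -1.0000
    outer loop
      vertex 25.6 4.4 0.0
      vertex 15.0 0.0 0.0
      vertex 30.0 15.0 0.0
    endloop
  endfacet
  facet normal 0.7463 0.3098 0.5892
    outer loop
      vertex 30.0 15.0 0.0
      vertex 25.6 25.6 0.0
      vertex 15.0 15.0 19.0
    endloop
  endfacet
  facet normal 0.3098 0.7463 0.5892
    outer loop
      vertex 25.6 25.6 0.0
      vertex 15.0 30.0 0.0
      vertex 15.0 15.0 19.0
    endloop
  endfacet
  facet normal -0.3098 0.7463 0.5892
    outer loop
      vertex 15.0 30.0 0.0
      vertex 4.4 25.6 0.0
      vertex 15.0 15.0 19.0
    endloop
  endfacet
  facet normal -0.7463 0.3098 0.5892
    outer loop
      vertex 4.4 25.6 0.0
      vertex 0.0 15.0 0.0
      vertex 15.0 15.0 19.0
    endloop
  endfacet
  facet normal -0.7463 -0.3098 0.5892
    outer loop
      vertex 0.0 15.0 0.0
      vertex 4.4 4.4 0.0
      vertex 15.0 15.0 19.0
    endloop
  endfacet
  facet normal -0.3098 -0.7463 0.5892
    outer loop
      vertex 4.4 4.4 0.0
      vertex 15.0 0.0 0.0
      vertex 15.0 15.0 19.0
    endloop
  endfacet
  facet normal 0.3098 -0.7463 0.5892
    outer loop
      vertex 15.0 0.0 0.0
      vertex 25.6 4.4 0.0
      vertex 15.0 15.0 19.0
    endloop
  endfacet
  facet normal 0.7463 -0.3098 0.5892
    outer loop
      vertex 25.6 4.4 0.0
      vertex 30.0 15.0 0.0
      vertex 15.0 15.0 19.0
    endloop
  endfacet
endsolid part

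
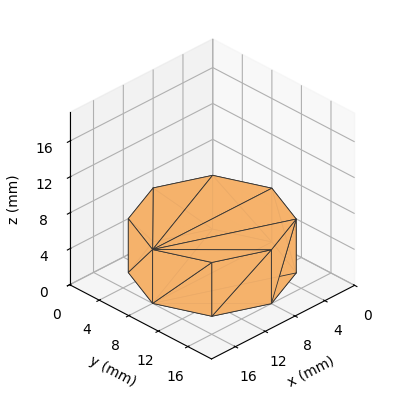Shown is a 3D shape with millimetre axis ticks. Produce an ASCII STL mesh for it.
Reading the render: the shape is a regular 8-sided prism (a cylinder approximated with 8 flat sides), circumscribed radius ≈ 8 mm, height ≈ 6 mm (dimensions read to the nearest mm from the axis ticks). For the STL, each face is triangulated and given an outward normal.

solid part
  facet normal 0.0000 0.0000 -1.0000
    outer loop
      vertex 8.000 16.000 0.000
      vertex 13.657 13.657 0.000
      vertex 16.000 8.000 0.000
    endloop
  endfacet
  facet normal 0.0000 0.0000 -1.0000
    outer loop
      vertex 2.343 13.657 0.000
      vertex 8.000 16.000 0.000
      vertex 16.000 8.000 0.000
    endloop
  endfacet
  facet normal 0.0000 0.0000 -1.0000
    outer loop
      vertex 0.000 8.000 0.000
      vertex 2.343 13.657 0.000
      vertex 16.000 8.000 0.000
    endloop
  endfacet
  facet normal 0.0000 0.0000 -1.0000
    outer loop
      vertex 2.343 2.343 0.000
      vertex 0.000 8.000 0.000
      vertex 16.000 8.000 0.000
    endloop
  endfacet
  facet normal 0.0000 0.0000 -1.0000
    outer loop
      vertex 8.000 0.000 0.000
      vertex 2.343 2.343 0.000
      vertex 16.000 8.000 0.000
    endloop
  endfacet
  facet normal 0.0000 0.0000 -1.0000
    outer loop
      vertex 13.657 2.343 0.000
      vertex 8.000 0.000 0.000
      vertex 16.000 8.000 0.000
    endloop
  endfacet
  facet normal 0.0000 0.0000 1.0000
    outer loop
      vertex 16.000 8.000 6.000
      vertex 13.657 13.657 6.000
      vertex 8.000 16.000 6.000
    endloop
  endfacet
  facet normal 0.0000 0.0000 1.0000
    outer loop
      vertex 16.000 8.000 6.000
      vertex 8.000 16.000 6.000
      vertex 2.343 13.657 6.000
    endloop
  endfacet
  facet normal 0.0000 0.0000 1.0000
    outer loop
      vertex 16.000 8.000 6.000
      vertex 2.343 13.657 6.000
      vertex 0.000 8.000 6.000
    endloop
  endfacet
  facet normal 0.0000 0.0000 1.0000
    outer loop
      vertex 16.000 8.000 6.000
      vertex 0.000 8.000 6.000
      vertex 2.343 2.343 6.000
    endloop
  endfacet
  facet normal 0.0000 0.0000 1.0000
    outer loop
      vertex 16.000 8.000 6.000
      vertex 2.343 2.343 6.000
      vertex 8.000 0.000 6.000
    endloop
  endfacet
  facet normal 0.0000 0.0000 1.0000
    outer loop
      vertex 16.000 8.000 6.000
      vertex 8.000 0.000 6.000
      vertex 13.657 2.343 6.000
    endloop
  endfacet
  facet normal 0.9239 0.3827 0.0000
    outer loop
      vertex 16.000 8.000 0.000
      vertex 13.657 13.657 0.000
      vertex 13.657 13.657 6.000
    endloop
  endfacet
  facet normal 0.9239 0.3827 0.0000
    outer loop
      vertex 16.000 8.000 0.000
      vertex 13.657 13.657 6.000
      vertex 16.000 8.000 6.000
    endloop
  endfacet
  facet normal 0.3827 0.9239 0.0000
    outer loop
      vertex 13.657 13.657 0.000
      vertex 8.000 16.000 0.000
      vertex 8.000 16.000 6.000
    endloop
  endfacet
  facet normal 0.3827 0.9239 0.0000
    outer loop
      vertex 13.657 13.657 0.000
      vertex 8.000 16.000 6.000
      vertex 13.657 13.657 6.000
    endloop
  endfacet
  facet normal -0.3827 0.9239 0.0000
    outer loop
      vertex 8.000 16.000 0.000
      vertex 2.343 13.657 0.000
      vertex 2.343 13.657 6.000
    endloop
  endfacet
  facet normal -0.3827 0.9239 0.0000
    outer loop
      vertex 8.000 16.000 0.000
      vertex 2.343 13.657 6.000
      vertex 8.000 16.000 6.000
    endloop
  endfacet
  facet normal -0.9239 0.3827 0.0000
    outer loop
      vertex 2.343 13.657 0.000
      vertex 0.000 8.000 0.000
      vertex 0.000 8.000 6.000
    endloop
  endfacet
  facet normal -0.9239 0.3827 0.0000
    outer loop
      vertex 2.343 13.657 0.000
      vertex 0.000 8.000 6.000
      vertex 2.343 13.657 6.000
    endloop
  endfacet
  facet normal -0.9239 -0.3827 0.0000
    outer loop
      vertex 0.000 8.000 0.000
      vertex 2.343 2.343 0.000
      vertex 2.343 2.343 6.000
    endloop
  endfacet
  facet normal -0.9239 -0.3827 0.0000
    outer loop
      vertex 0.000 8.000 0.000
      vertex 2.343 2.343 6.000
      vertex 0.000 8.000 6.000
    endloop
  endfacet
  facet normal -0.3827 -0.9239 0.0000
    outer loop
      vertex 2.343 2.343 0.000
      vertex 8.000 0.000 0.000
      vertex 8.000 0.000 6.000
    endloop
  endfacet
  facet normal -0.3827 -0.9239 0.0000
    outer loop
      vertex 2.343 2.343 0.000
      vertex 8.000 0.000 6.000
      vertex 2.343 2.343 6.000
    endloop
  endfacet
  facet normal 0.3827 -0.9239 0.0000
    outer loop
      vertex 8.000 0.000 0.000
      vertex 13.657 2.343 0.000
      vertex 13.657 2.343 6.000
    endloop
  endfacet
  facet normal 0.3827 -0.9239 0.0000
    outer loop
      vertex 8.000 0.000 0.000
      vertex 13.657 2.343 6.000
      vertex 8.000 0.000 6.000
    endloop
  endfacet
  facet normal 0.9239 -0.3827 0.0000
    outer loop
      vertex 13.657 2.343 0.000
      vertex 16.000 8.000 0.000
      vertex 16.000 8.000 6.000
    endloop
  endfacet
  facet normal 0.9239 -0.3827 0.0000
    outer loop
      vertex 13.657 2.343 0.000
      vertex 16.000 8.000 6.000
      vertex 13.657 2.343 6.000
    endloop
  endfacet
endsolid part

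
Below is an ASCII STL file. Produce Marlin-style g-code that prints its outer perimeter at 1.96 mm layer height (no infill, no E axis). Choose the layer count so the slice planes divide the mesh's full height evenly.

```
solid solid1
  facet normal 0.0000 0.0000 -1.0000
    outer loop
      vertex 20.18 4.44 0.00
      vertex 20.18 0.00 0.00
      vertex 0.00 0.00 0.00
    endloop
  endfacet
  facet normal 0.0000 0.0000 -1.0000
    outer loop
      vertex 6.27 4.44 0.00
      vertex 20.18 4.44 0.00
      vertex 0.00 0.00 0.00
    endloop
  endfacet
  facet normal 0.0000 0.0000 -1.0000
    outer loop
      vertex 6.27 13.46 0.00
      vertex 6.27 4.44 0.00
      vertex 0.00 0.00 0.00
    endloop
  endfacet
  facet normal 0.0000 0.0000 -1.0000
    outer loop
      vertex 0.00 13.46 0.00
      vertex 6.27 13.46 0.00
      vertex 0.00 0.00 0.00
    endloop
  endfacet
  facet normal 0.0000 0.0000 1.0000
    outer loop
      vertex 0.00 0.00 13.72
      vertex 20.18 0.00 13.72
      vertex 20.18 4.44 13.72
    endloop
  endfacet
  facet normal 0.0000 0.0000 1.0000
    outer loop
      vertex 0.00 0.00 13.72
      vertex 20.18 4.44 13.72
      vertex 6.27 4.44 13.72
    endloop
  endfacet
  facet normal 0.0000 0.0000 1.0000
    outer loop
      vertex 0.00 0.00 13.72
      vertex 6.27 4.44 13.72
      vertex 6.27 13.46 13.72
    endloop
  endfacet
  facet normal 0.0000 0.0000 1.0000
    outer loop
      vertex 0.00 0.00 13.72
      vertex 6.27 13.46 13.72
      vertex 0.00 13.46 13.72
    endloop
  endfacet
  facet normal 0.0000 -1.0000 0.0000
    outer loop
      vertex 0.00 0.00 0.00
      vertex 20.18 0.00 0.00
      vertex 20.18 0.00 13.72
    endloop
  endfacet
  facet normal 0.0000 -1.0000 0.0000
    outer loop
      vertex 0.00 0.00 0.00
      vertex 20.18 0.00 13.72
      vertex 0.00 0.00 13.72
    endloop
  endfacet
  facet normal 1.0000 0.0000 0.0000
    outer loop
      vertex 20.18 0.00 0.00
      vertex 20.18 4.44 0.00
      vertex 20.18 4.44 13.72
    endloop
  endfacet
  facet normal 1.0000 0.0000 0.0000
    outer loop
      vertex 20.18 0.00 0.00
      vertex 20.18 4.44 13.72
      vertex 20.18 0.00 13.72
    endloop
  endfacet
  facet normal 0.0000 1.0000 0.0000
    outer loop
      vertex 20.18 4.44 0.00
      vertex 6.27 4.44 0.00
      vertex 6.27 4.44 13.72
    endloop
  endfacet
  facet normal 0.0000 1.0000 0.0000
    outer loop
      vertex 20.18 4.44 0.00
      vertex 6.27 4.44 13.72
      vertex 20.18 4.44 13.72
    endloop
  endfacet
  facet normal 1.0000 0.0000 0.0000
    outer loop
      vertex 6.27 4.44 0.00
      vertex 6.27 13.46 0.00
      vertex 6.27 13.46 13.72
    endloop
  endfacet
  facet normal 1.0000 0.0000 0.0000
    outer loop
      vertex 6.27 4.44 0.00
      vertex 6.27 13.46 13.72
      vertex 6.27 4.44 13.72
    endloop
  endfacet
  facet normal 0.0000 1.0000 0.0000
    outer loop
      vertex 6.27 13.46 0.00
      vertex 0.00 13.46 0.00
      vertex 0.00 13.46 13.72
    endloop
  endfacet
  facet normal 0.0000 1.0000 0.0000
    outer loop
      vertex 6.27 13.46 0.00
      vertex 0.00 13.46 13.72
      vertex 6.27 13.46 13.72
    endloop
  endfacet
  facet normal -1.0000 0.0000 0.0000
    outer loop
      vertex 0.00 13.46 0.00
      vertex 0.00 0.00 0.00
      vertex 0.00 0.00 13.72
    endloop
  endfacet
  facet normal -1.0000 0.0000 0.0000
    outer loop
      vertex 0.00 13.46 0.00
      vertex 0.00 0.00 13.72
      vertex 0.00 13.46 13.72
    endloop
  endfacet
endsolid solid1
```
; perimeter-only toolpath
G21 ; units = mm
G90 ; absolute positioning
G28 ; home
; layer 1
G0 Z1.96
G0 X0.00 Y0.00
G1 X20.18 Y0.00
G1 X20.18 Y4.44
G1 X6.27 Y4.44
G1 X6.27 Y13.46
G1 X0.00 Y13.46
G1 X0.00 Y0.00
; layer 2
G0 Z3.92
G0 X0.00 Y0.00
G1 X20.18 Y0.00
G1 X20.18 Y4.44
G1 X6.27 Y4.44
G1 X6.27 Y13.46
G1 X0.00 Y13.46
G1 X0.00 Y0.00
; layer 3
G0 Z5.88
G0 X0.00 Y0.00
G1 X20.18 Y0.00
G1 X20.18 Y4.44
G1 X6.27 Y4.44
G1 X6.27 Y13.46
G1 X0.00 Y13.46
G1 X0.00 Y0.00
; layer 4
G0 Z7.84
G0 X0.00 Y0.00
G1 X20.18 Y0.00
G1 X20.18 Y4.44
G1 X6.27 Y4.44
G1 X6.27 Y13.46
G1 X0.00 Y13.46
G1 X0.00 Y0.00
; layer 5
G0 Z9.80
G0 X0.00 Y0.00
G1 X20.18 Y0.00
G1 X20.18 Y4.44
G1 X6.27 Y4.44
G1 X6.27 Y13.46
G1 X0.00 Y13.46
G1 X0.00 Y0.00
; layer 6
G0 Z11.76
G0 X0.00 Y0.00
G1 X20.18 Y0.00
G1 X20.18 Y4.44
G1 X6.27 Y4.44
G1 X6.27 Y13.46
G1 X0.00 Y13.46
G1 X0.00 Y0.00
; layer 7
G0 Z13.72
G0 X0.00 Y0.00
G1 X20.18 Y0.00
G1 X20.18 Y4.44
G1 X6.27 Y4.44
G1 X6.27 Y13.46
G1 X0.00 Y13.46
G1 X0.00 Y0.00
M2 ; end

The solid is an L-shaped prism: outer 20.2 × 13.5 mm, arm thicknesses ≈ 4.44 mm (horizontal) and 6.27 mm (vertical), extruded 13.7 mm in z. Slicing at Δz = 1.96 mm — 7 equal slices spanning the solid's height, so layer i sits at z = i·h/7 — gives 7 non-empty perimeters. Each is a 6-segment closed polygon; G0 lifts to the layer z and rapids to the start vertex, then G1 traces the edges.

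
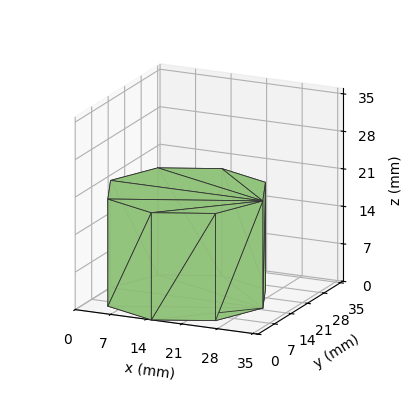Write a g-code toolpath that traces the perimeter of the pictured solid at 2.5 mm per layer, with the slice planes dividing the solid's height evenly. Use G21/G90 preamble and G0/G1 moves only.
Reading the render: the shape is a regular 8-sided prism (a cylinder approximated with 8 flat sides), circumscribed radius ≈ 15 mm, height ≈ 20 mm (dimensions read to the nearest mm from the axis ticks). For the g-code, the solid's height is divided into equal slices at the stated Δz and each level perimeter traced with G1 moves after a G0 lift.

; perimeter-only toolpath
G21 ; units = mm
G90 ; absolute positioning
G28 ; home
; layer 1
G0 Z2.5
G0 X30.0 Y15.0
G1 X25.6 Y25.6
G1 X15.0 Y30.0
G1 X4.4 Y25.6
G1 X0.0 Y15.0
G1 X4.4 Y4.4
G1 X15.0 Y0.0
G1 X25.6 Y4.4
G1 X30.0 Y15.0
; layer 2
G0 Z5.0
G0 X30.0 Y15.0
G1 X25.6 Y25.6
G1 X15.0 Y30.0
G1 X4.4 Y25.6
G1 X0.0 Y15.0
G1 X4.4 Y4.4
G1 X15.0 Y0.0
G1 X25.6 Y4.4
G1 X30.0 Y15.0
; layer 3
G0 Z7.5
G0 X30.0 Y15.0
G1 X25.6 Y25.6
G1 X15.0 Y30.0
G1 X4.4 Y25.6
G1 X0.0 Y15.0
G1 X4.4 Y4.4
G1 X15.0 Y0.0
G1 X25.6 Y4.4
G1 X30.0 Y15.0
; layer 4
G0 Z10.0
G0 X30.0 Y15.0
G1 X25.6 Y25.6
G1 X15.0 Y30.0
G1 X4.4 Y25.6
G1 X0.0 Y15.0
G1 X4.4 Y4.4
G1 X15.0 Y0.0
G1 X25.6 Y4.4
G1 X30.0 Y15.0
; layer 5
G0 Z12.5
G0 X30.0 Y15.0
G1 X25.6 Y25.6
G1 X15.0 Y30.0
G1 X4.4 Y25.6
G1 X0.0 Y15.0
G1 X4.4 Y4.4
G1 X15.0 Y0.0
G1 X25.6 Y4.4
G1 X30.0 Y15.0
; layer 6
G0 Z15.0
G0 X30.0 Y15.0
G1 X25.6 Y25.6
G1 X15.0 Y30.0
G1 X4.4 Y25.6
G1 X0.0 Y15.0
G1 X4.4 Y4.4
G1 X15.0 Y0.0
G1 X25.6 Y4.4
G1 X30.0 Y15.0
; layer 7
G0 Z17.5
G0 X30.0 Y15.0
G1 X25.6 Y25.6
G1 X15.0 Y30.0
G1 X4.4 Y25.6
G1 X0.0 Y15.0
G1 X4.4 Y4.4
G1 X15.0 Y0.0
G1 X25.6 Y4.4
G1 X30.0 Y15.0
; layer 8
G0 Z20.0
G0 X30.0 Y15.0
G1 X25.6 Y25.6
G1 X15.0 Y30.0
G1 X4.4 Y25.6
G1 X0.0 Y15.0
G1 X4.4 Y4.4
G1 X15.0 Y0.0
G1 X25.6 Y4.4
G1 X30.0 Y15.0
M2 ; end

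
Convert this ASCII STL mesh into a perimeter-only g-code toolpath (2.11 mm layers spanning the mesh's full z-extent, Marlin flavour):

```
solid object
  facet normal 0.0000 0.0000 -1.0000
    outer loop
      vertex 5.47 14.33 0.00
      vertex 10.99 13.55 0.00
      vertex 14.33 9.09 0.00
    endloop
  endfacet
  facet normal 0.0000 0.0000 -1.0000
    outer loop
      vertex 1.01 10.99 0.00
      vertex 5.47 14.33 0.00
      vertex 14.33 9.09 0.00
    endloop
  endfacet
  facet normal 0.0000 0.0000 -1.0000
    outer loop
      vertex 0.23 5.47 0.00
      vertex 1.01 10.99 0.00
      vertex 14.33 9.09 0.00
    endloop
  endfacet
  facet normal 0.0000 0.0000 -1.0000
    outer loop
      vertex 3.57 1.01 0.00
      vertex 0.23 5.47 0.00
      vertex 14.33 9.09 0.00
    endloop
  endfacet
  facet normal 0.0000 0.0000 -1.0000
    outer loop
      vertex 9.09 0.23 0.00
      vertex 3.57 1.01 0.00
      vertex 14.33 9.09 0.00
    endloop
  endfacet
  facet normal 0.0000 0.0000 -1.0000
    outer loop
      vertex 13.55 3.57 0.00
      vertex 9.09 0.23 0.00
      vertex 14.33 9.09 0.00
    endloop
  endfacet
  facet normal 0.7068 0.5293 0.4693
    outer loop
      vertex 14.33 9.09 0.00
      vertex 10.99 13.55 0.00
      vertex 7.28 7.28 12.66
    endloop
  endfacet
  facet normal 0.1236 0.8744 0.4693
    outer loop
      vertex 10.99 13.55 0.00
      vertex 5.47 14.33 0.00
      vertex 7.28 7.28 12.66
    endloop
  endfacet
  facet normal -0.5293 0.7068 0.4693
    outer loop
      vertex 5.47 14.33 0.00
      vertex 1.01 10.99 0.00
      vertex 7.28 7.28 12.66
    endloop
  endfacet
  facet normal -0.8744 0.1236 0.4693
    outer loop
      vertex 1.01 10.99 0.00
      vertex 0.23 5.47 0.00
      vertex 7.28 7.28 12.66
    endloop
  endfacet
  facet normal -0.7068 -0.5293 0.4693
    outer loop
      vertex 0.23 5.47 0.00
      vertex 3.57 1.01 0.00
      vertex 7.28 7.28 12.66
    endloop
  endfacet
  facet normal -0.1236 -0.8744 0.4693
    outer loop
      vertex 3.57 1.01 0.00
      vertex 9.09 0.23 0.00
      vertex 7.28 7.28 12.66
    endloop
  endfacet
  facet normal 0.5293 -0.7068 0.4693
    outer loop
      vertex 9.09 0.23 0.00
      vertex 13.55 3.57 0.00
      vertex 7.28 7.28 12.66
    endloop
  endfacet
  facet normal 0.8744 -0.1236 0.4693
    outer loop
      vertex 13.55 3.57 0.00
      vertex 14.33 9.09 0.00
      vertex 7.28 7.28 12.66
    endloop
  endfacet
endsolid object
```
; perimeter-only toolpath
G21 ; units = mm
G90 ; absolute positioning
G28 ; home
; layer 1
G0 Z2.11
G0 X13.15 Y8.79
G1 X10.37 Y12.51
G1 X5.77 Y13.15
G1 X2.05 Y10.37
G1 X1.40 Y5.77
G1 X4.19 Y2.05
G1 X8.79 Y1.40
G1 X12.51 Y4.19
G1 X13.15 Y8.79
; layer 2
G0 Z4.22
G0 X11.98 Y8.49
G1 X9.75 Y11.46
G1 X6.07 Y11.98
G1 X3.10 Y9.75
G1 X2.58 Y6.07
G1 X4.81 Y3.10
G1 X8.49 Y2.58
G1 X11.46 Y4.81
G1 X11.98 Y8.49
; layer 3
G0 Z6.33
G0 X10.80 Y8.19
G1 X9.13 Y10.42
G1 X6.38 Y10.80
G1 X4.15 Y9.13
G1 X3.76 Y6.38
G1 X5.42 Y4.15
G1 X8.19 Y3.76
G1 X10.42 Y5.42
G1 X10.80 Y8.19
; layer 4
G0 Z8.44
G0 X9.63 Y7.88
G1 X8.52 Y9.37
G1 X6.68 Y9.63
G1 X5.19 Y8.52
G1 X4.93 Y6.68
G1 X6.04 Y5.19
G1 X7.88 Y4.93
G1 X9.37 Y6.04
G1 X9.63 Y7.88
; layer 5
G0 Z10.55
G0 X8.46 Y7.58
G1 X7.90 Y8.33
G1 X6.98 Y8.46
G1 X6.23 Y7.90
G1 X6.10 Y6.98
G1 X6.66 Y6.23
G1 X7.58 Y6.10
G1 X8.33 Y6.66
G1 X8.46 Y7.58
M2 ; end

The solid is a regular 8-sided pyramid, base circumscribed radius ≈ 7.28 mm, apex at z ≈ 12.7 mm. Slicing at Δz = 2.11 mm — 6 equal slices spanning the solid's height, so layer i sits at z = i·h/6 — gives 5 non-empty perimeters. Each is a 8-segment closed polygon; G0 lifts to the layer z and rapids to the start vertex, then G1 traces the edges. The cross-section shrinks linearly with z (the slice at the apex is degenerate and omitted).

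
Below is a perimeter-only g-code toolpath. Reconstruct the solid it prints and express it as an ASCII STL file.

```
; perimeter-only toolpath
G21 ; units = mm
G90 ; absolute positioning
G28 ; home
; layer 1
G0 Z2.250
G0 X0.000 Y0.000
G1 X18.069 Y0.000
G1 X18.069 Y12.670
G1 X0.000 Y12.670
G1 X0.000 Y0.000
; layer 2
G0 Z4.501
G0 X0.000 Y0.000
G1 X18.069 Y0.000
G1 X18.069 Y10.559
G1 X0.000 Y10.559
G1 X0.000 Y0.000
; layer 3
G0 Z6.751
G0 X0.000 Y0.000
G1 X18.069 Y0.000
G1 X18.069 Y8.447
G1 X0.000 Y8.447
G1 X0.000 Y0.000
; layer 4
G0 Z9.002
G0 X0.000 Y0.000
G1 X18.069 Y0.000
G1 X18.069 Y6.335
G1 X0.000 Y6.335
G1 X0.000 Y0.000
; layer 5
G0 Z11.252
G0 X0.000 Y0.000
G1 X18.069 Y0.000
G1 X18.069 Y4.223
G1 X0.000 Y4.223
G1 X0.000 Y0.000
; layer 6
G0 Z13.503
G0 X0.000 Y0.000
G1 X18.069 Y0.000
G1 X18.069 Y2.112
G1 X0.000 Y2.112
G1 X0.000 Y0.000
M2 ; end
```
solid part
  facet normal 0.0000 0.0000 -1.0000
    outer loop
      vertex 18.069 14.782 0.000
      vertex 18.069 0.000 0.000
      vertex 0.000 0.000 0.000
    endloop
  endfacet
  facet normal 0.0000 0.0000 -1.0000
    outer loop
      vertex 0.000 14.782 0.000
      vertex 18.069 14.782 0.000
      vertex 0.000 0.000 0.000
    endloop
  endfacet
  facet normal 0.0000 -1.0000 0.0000
    outer loop
      vertex 0.000 0.000 0.000
      vertex 18.069 0.000 0.000
      vertex 18.069 0.000 15.753
    endloop
  endfacet
  facet normal 0.0000 -1.0000 0.0000
    outer loop
      vertex 0.000 0.000 0.000
      vertex 18.069 0.000 15.753
      vertex 0.000 0.000 15.753
    endloop
  endfacet
  facet normal 0.0000 0.7292 0.6843
    outer loop
      vertex 0.000 0.000 15.753
      vertex 18.069 0.000 15.753
      vertex 18.069 14.782 0.000
    endloop
  endfacet
  facet normal 0.0000 0.7292 0.6843
    outer loop
      vertex 0.000 0.000 15.753
      vertex 18.069 14.782 0.000
      vertex 0.000 14.782 0.000
    endloop
  endfacet
  facet normal -1.0000 0.0000 0.0000
    outer loop
      vertex 0.000 0.000 15.753
      vertex 0.000 14.782 0.000
      vertex 0.000 0.000 0.000
    endloop
  endfacet
  facet normal 1.0000 0.0000 0.0000
    outer loop
      vertex 18.069 0.000 0.000
      vertex 18.069 14.782 0.000
      vertex 18.069 0.000 15.753
    endloop
  endfacet
endsolid part

The G0 Z moves step by Δz≈2.250 mm. The G1 loops shrink linearly with z, so the solid tapers from its base footprint up to z≈15.8. Closing with a flat bottom cap and the tapered top and triangulating gives 8 facets — a wedge (ramp): 18.1 × 14.8 mm base, rising to 15.8 mm along the y=0 edge and sloping linearly to z=0 at y=14.8.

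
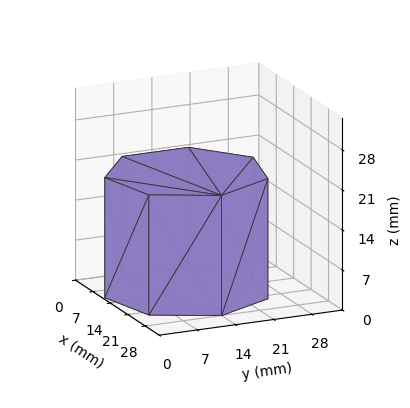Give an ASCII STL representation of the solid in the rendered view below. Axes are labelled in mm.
Reading the render: the shape is a regular 7-sided prism (a cylinder approximated with 7 flat sides), circumscribed radius ≈ 14 mm, height ≈ 21 mm (dimensions read to the nearest mm from the axis ticks). For the STL, each face is triangulated and given an outward normal.

solid part
  facet normal 0.0000 0.0000 -1.0000
    outer loop
      vertex 10.9 27.6 0.0
      vertex 22.7 24.9 0.0
      vertex 28.0 14.0 0.0
    endloop
  endfacet
  facet normal 0.0000 0.0000 -1.0000
    outer loop
      vertex 1.4 20.1 0.0
      vertex 10.9 27.6 0.0
      vertex 28.0 14.0 0.0
    endloop
  endfacet
  facet normal 0.0000 0.0000 -1.0000
    outer loop
      vertex 1.4 7.9 0.0
      vertex 1.4 20.1 0.0
      vertex 28.0 14.0 0.0
    endloop
  endfacet
  facet normal 0.0000 0.0000 -1.0000
    outer loop
      vertex 10.9 0.4 0.0
      vertex 1.4 7.9 0.0
      vertex 28.0 14.0 0.0
    endloop
  endfacet
  facet normal 0.0000 0.0000 -1.0000
    outer loop
      vertex 22.7 3.1 0.0
      vertex 10.9 0.4 0.0
      vertex 28.0 14.0 0.0
    endloop
  endfacet
  facet normal 0.0000 0.0000 1.0000
    outer loop
      vertex 28.0 14.0 21.0
      vertex 22.7 24.9 21.0
      vertex 10.9 27.6 21.0
    endloop
  endfacet
  facet normal 0.0000 0.0000 1.0000
    outer loop
      vertex 28.0 14.0 21.0
      vertex 10.9 27.6 21.0
      vertex 1.4 20.1 21.0
    endloop
  endfacet
  facet normal 0.0000 0.0000 1.0000
    outer loop
      vertex 28.0 14.0 21.0
      vertex 1.4 20.1 21.0
      vertex 1.4 7.9 21.0
    endloop
  endfacet
  facet normal 0.0000 0.0000 1.0000
    outer loop
      vertex 28.0 14.0 21.0
      vertex 1.4 7.9 21.0
      vertex 10.9 0.4 21.0
    endloop
  endfacet
  facet normal 0.0000 0.0000 1.0000
    outer loop
      vertex 28.0 14.0 21.0
      vertex 10.9 0.4 21.0
      vertex 22.7 3.1 21.0
    endloop
  endfacet
  facet normal 0.8993 0.4373 0.0000
    outer loop
      vertex 28.0 14.0 0.0
      vertex 22.7 24.9 0.0
      vertex 22.7 24.9 21.0
    endloop
  endfacet
  facet normal 0.8993 0.4373 0.0000
    outer loop
      vertex 28.0 14.0 0.0
      vertex 22.7 24.9 21.0
      vertex 28.0 14.0 21.0
    endloop
  endfacet
  facet normal 0.2230 0.9748 0.0000
    outer loop
      vertex 22.7 24.9 0.0
      vertex 10.9 27.6 0.0
      vertex 10.9 27.6 21.0
    endloop
  endfacet
  facet normal 0.2230 0.9748 0.0000
    outer loop
      vertex 22.7 24.9 0.0
      vertex 10.9 27.6 21.0
      vertex 22.7 24.9 21.0
    endloop
  endfacet
  facet normal -0.6196 0.7849 0.0000
    outer loop
      vertex 10.9 27.6 0.0
      vertex 1.4 20.1 0.0
      vertex 1.4 20.1 21.0
    endloop
  endfacet
  facet normal -0.6196 0.7849 0.0000
    outer loop
      vertex 10.9 27.6 0.0
      vertex 1.4 20.1 21.0
      vertex 10.9 27.6 21.0
    endloop
  endfacet
  facet normal -1.0000 0.0000 0.0000
    outer loop
      vertex 1.4 20.1 0.0
      vertex 1.4 7.9 0.0
      vertex 1.4 7.9 21.0
    endloop
  endfacet
  facet normal -1.0000 0.0000 0.0000
    outer loop
      vertex 1.4 20.1 0.0
      vertex 1.4 7.9 21.0
      vertex 1.4 20.1 21.0
    endloop
  endfacet
  facet normal -0.6196 -0.7849 0.0000
    outer loop
      vertex 1.4 7.9 0.0
      vertex 10.9 0.4 0.0
      vertex 10.9 0.4 21.0
    endloop
  endfacet
  facet normal -0.6196 -0.7849 0.0000
    outer loop
      vertex 1.4 7.9 0.0
      vertex 10.9 0.4 21.0
      vertex 1.4 7.9 21.0
    endloop
  endfacet
  facet normal 0.2230 -0.9748 0.0000
    outer loop
      vertex 10.9 0.4 0.0
      vertex 22.7 3.1 0.0
      vertex 22.7 3.1 21.0
    endloop
  endfacet
  facet normal 0.2230 -0.9748 0.0000
    outer loop
      vertex 10.9 0.4 0.0
      vertex 22.7 3.1 21.0
      vertex 10.9 0.4 21.0
    endloop
  endfacet
  facet normal 0.8993 -0.4373 0.0000
    outer loop
      vertex 22.7 3.1 0.0
      vertex 28.0 14.0 0.0
      vertex 28.0 14.0 21.0
    endloop
  endfacet
  facet normal 0.8993 -0.4373 0.0000
    outer loop
      vertex 22.7 3.1 0.0
      vertex 28.0 14.0 21.0
      vertex 22.7 3.1 21.0
    endloop
  endfacet
endsolid part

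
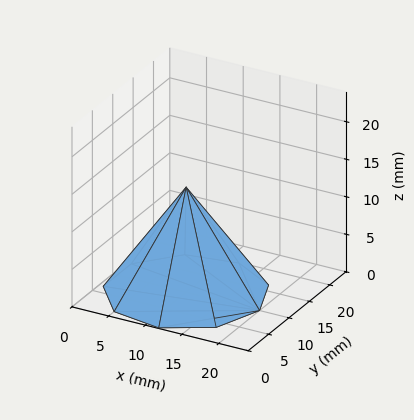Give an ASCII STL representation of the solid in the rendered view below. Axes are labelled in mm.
Reading the render: the shape is a regular 9-sided pyramid, base circumscribed radius ≈ 10 mm, apex at z ≈ 14 mm (dimensions read to the nearest mm from the axis ticks). For the STL, each face is triangulated and given an outward normal.

solid part
  facet normal 0.0000 0.0000 -1.0000
    outer loop
      vertex 11.736 19.848 0.000
      vertex 17.660 16.428 0.000
      vertex 20.000 10.000 0.000
    endloop
  endfacet
  facet normal 0.0000 0.0000 -1.0000
    outer loop
      vertex 5.000 18.660 0.000
      vertex 11.736 19.848 0.000
      vertex 20.000 10.000 0.000
    endloop
  endfacet
  facet normal 0.0000 0.0000 -1.0000
    outer loop
      vertex 0.603 13.420 0.000
      vertex 5.000 18.660 0.000
      vertex 20.000 10.000 0.000
    endloop
  endfacet
  facet normal 0.0000 0.0000 -1.0000
    outer loop
      vertex 0.603 6.580 0.000
      vertex 0.603 13.420 0.000
      vertex 20.000 10.000 0.000
    endloop
  endfacet
  facet normal 0.0000 0.0000 -1.0000
    outer loop
      vertex 5.000 1.340 0.000
      vertex 0.603 6.580 0.000
      vertex 20.000 10.000 0.000
    endloop
  endfacet
  facet normal 0.0000 0.0000 -1.0000
    outer loop
      vertex 11.736 0.152 0.000
      vertex 5.000 1.340 0.000
      vertex 20.000 10.000 0.000
    endloop
  endfacet
  facet normal 0.0000 0.0000 -1.0000
    outer loop
      vertex 17.660 3.572 0.000
      vertex 11.736 0.152 0.000
      vertex 20.000 10.000 0.000
    endloop
  endfacet
  facet normal 0.7802 0.2840 0.5573
    outer loop
      vertex 20.000 10.000 0.000
      vertex 17.660 16.428 0.000
      vertex 10.000 10.000 14.000
    endloop
  endfacet
  facet normal 0.4151 0.7191 0.5573
    outer loop
      vertex 17.660 16.428 0.000
      vertex 11.736 19.848 0.000
      vertex 10.000 10.000 14.000
    endloop
  endfacet
  facet normal -0.1442 0.8177 0.5573
    outer loop
      vertex 11.736 19.848 0.000
      vertex 5.000 18.660 0.000
      vertex 10.000 10.000 14.000
    endloop
  endfacet
  facet normal -0.6360 0.5337 0.5573
    outer loop
      vertex 5.000 18.660 0.000
      vertex 0.603 13.420 0.000
      vertex 10.000 10.000 14.000
    endloop
  endfacet
  facet normal -0.8303 0.0000 0.5573
    outer loop
      vertex 0.603 13.420 0.000
      vertex 0.603 6.580 0.000
      vertex 10.000 10.000 14.000
    endloop
  endfacet
  facet normal -0.6360 -0.5337 0.5573
    outer loop
      vertex 0.603 6.580 0.000
      vertex 5.000 1.340 0.000
      vertex 10.000 10.000 14.000
    endloop
  endfacet
  facet normal -0.1442 -0.8177 0.5573
    outer loop
      vertex 5.000 1.340 0.000
      vertex 11.736 0.152 0.000
      vertex 10.000 10.000 14.000
    endloop
  endfacet
  facet normal 0.4151 -0.7191 0.5573
    outer loop
      vertex 11.736 0.152 0.000
      vertex 17.660 3.572 0.000
      vertex 10.000 10.000 14.000
    endloop
  endfacet
  facet normal 0.7802 -0.2840 0.5573
    outer loop
      vertex 17.660 3.572 0.000
      vertex 20.000 10.000 0.000
      vertex 10.000 10.000 14.000
    endloop
  endfacet
endsolid part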